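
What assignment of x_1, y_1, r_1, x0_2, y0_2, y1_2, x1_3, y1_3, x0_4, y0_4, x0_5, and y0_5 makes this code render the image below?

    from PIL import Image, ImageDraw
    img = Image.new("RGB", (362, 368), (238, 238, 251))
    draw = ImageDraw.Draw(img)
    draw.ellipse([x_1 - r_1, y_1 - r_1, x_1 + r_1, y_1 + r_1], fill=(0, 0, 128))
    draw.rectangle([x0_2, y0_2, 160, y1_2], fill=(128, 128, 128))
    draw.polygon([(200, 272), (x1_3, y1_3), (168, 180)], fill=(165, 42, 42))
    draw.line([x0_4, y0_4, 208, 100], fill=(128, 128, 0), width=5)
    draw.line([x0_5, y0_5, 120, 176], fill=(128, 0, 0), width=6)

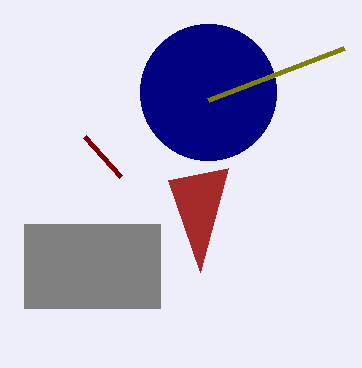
x_1 = 208
y_1 = 92
r_1 = 68
x0_2 = 24
y0_2 = 224
y1_2 = 308
x1_3 = 228
y1_3 = 168
x0_4 = 344
y0_4 = 48
x0_5 = 84
y0_5 = 136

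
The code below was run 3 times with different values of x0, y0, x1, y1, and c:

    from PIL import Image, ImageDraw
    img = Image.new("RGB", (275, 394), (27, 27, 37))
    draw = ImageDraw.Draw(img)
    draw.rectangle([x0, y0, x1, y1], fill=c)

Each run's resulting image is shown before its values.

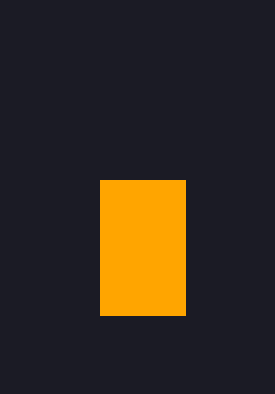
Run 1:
x0 = 100; y0 = 180; x1 = 185; y1 = 315; c = 'orange'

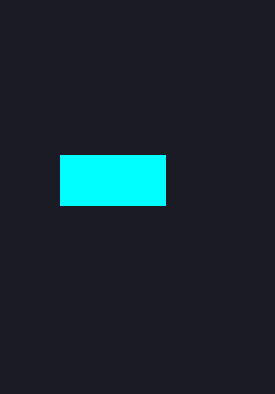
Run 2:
x0 = 60, y0 = 155, x1 = 165, y1 = 205, c = 'cyan'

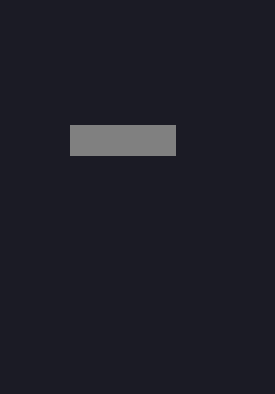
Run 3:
x0 = 70, y0 = 125, x1 = 175, y1 = 155, c = 'gray'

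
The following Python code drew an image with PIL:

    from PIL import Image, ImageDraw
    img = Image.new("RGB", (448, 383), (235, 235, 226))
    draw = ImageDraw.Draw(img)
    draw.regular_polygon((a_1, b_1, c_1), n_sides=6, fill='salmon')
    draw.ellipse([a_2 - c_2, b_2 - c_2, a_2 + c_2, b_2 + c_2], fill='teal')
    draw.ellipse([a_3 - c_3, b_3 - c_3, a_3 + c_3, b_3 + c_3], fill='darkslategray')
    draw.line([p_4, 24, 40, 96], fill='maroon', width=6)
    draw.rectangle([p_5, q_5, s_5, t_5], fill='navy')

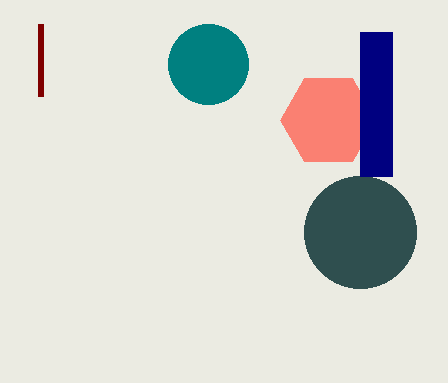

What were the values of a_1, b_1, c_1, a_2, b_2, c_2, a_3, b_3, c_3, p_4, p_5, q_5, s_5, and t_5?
a_1 = 328, b_1 = 120, c_1 = 48, a_2 = 208, b_2 = 64, c_2 = 40, a_3 = 360, b_3 = 232, c_3 = 56, p_4 = 40, p_5 = 360, q_5 = 32, s_5 = 392, t_5 = 176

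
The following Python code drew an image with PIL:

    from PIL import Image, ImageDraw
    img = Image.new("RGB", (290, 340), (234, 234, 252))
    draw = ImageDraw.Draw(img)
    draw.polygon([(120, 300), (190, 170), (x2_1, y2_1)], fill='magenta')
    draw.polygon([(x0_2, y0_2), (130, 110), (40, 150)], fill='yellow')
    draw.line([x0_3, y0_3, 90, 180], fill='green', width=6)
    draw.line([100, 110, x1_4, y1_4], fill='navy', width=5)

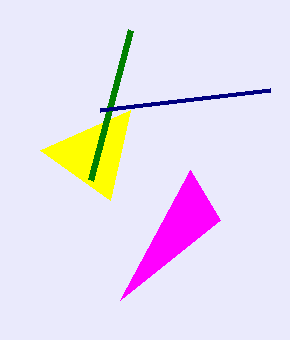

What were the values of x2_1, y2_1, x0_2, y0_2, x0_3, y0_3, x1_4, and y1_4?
x2_1 = 220; y2_1 = 220; x0_2 = 110; y0_2 = 200; x0_3 = 130; y0_3 = 30; x1_4 = 270; y1_4 = 90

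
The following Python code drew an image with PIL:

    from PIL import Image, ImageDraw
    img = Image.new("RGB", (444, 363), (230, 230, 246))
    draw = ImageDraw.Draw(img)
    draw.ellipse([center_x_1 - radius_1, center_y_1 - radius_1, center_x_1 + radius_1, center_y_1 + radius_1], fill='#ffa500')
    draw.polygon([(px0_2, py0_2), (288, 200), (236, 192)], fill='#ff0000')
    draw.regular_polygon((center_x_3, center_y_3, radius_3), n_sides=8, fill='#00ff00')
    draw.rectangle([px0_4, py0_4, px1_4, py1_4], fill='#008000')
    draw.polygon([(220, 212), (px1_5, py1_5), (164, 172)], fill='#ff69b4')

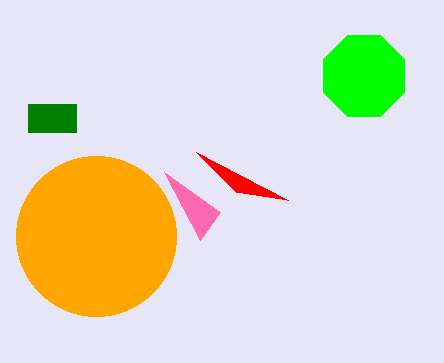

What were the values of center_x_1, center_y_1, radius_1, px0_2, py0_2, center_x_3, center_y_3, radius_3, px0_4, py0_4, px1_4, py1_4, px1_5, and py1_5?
center_x_1 = 96; center_y_1 = 236; radius_1 = 80; px0_2 = 196; py0_2 = 152; center_x_3 = 364; center_y_3 = 76; radius_3 = 44; px0_4 = 28; py0_4 = 104; px1_4 = 76; py1_4 = 132; px1_5 = 200; py1_5 = 240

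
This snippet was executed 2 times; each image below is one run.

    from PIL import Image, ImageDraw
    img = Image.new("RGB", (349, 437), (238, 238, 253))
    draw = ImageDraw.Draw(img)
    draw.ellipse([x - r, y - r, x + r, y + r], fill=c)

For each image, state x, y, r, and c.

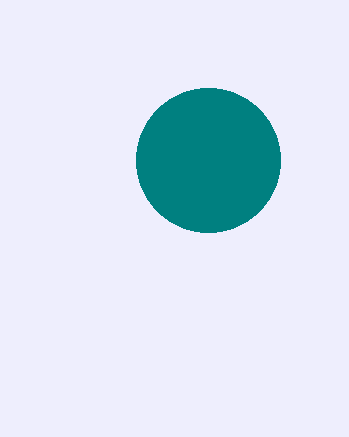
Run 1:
x = 208; y = 160; r = 72; c = 'teal'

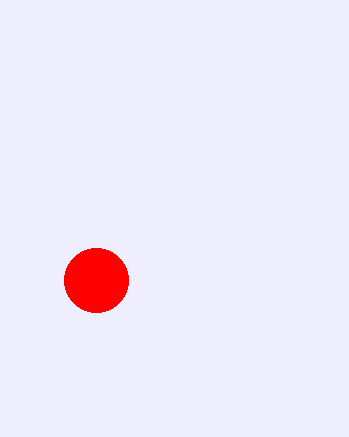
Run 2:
x = 96
y = 280
r = 32
c = 'red'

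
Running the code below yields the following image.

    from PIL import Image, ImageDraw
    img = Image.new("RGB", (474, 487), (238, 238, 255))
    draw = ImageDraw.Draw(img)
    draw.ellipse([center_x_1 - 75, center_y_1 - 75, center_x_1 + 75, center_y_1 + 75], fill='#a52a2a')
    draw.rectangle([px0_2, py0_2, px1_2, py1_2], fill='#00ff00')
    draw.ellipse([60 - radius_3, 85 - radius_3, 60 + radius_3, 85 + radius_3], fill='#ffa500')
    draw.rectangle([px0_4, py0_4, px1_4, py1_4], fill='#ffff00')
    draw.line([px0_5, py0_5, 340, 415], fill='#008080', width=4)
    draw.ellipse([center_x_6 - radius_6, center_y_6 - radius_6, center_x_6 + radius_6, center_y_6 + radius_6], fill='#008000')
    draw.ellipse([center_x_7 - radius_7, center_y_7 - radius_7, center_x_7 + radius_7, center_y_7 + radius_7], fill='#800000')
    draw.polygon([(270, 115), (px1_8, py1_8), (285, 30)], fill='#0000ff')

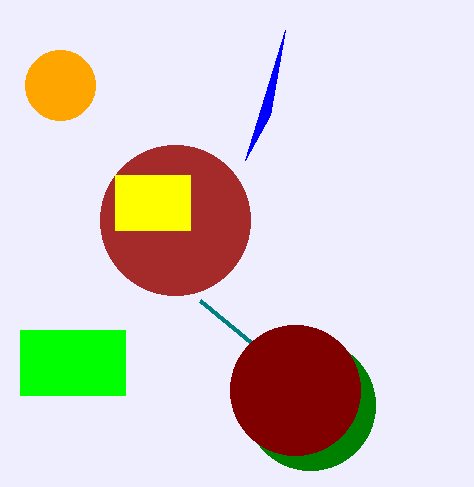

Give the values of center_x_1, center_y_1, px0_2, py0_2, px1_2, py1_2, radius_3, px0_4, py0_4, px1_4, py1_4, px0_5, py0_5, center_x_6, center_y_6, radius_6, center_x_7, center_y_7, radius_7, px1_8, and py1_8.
center_x_1 = 175, center_y_1 = 220, px0_2 = 20, py0_2 = 330, px1_2 = 125, py1_2 = 395, radius_3 = 35, px0_4 = 115, py0_4 = 175, px1_4 = 190, py1_4 = 230, px0_5 = 200, py0_5 = 300, center_x_6 = 310, center_y_6 = 405, radius_6 = 65, center_x_7 = 295, center_y_7 = 390, radius_7 = 65, px1_8 = 245, py1_8 = 160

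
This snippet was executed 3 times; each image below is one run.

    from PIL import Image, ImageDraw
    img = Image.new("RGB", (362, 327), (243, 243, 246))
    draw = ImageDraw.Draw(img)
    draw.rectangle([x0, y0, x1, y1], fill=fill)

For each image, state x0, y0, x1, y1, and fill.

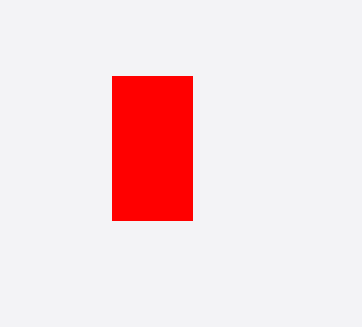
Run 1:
x0 = 112, y0 = 76, x1 = 192, y1 = 220, fill = 'red'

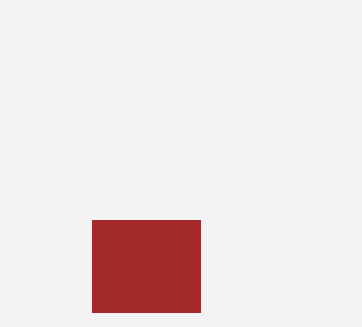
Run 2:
x0 = 92
y0 = 220
x1 = 200
y1 = 312
fill = 'brown'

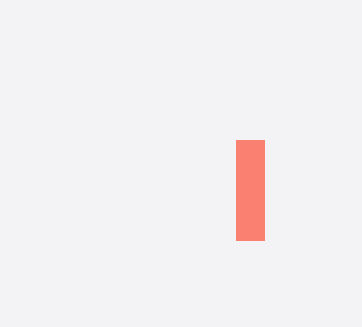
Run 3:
x0 = 236, y0 = 140, x1 = 264, y1 = 240, fill = 'salmon'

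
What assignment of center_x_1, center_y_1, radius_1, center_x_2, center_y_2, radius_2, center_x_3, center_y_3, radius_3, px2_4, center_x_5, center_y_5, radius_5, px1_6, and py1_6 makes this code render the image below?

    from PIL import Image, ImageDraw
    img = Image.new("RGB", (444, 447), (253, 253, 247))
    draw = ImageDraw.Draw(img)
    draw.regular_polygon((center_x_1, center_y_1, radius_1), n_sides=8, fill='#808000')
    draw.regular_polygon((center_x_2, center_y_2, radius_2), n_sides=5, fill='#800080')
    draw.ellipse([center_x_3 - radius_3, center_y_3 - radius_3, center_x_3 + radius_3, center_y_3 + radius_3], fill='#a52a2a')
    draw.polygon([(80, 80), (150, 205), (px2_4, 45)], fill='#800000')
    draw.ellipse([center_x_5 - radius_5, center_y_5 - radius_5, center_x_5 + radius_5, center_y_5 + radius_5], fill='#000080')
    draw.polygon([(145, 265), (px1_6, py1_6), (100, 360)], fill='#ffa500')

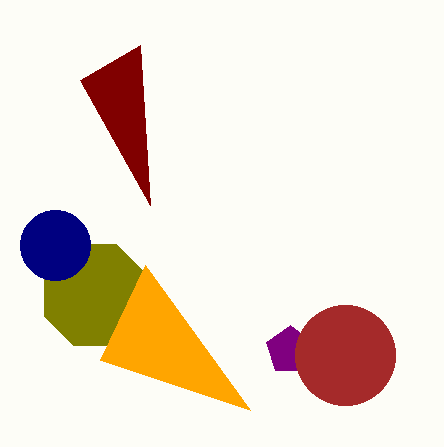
center_x_1 = 95
center_y_1 = 295
radius_1 = 55
center_x_2 = 290
center_y_2 = 350
radius_2 = 25
center_x_3 = 345
center_y_3 = 355
radius_3 = 50
px2_4 = 140
center_x_5 = 55
center_y_5 = 245
radius_5 = 35
px1_6 = 250
py1_6 = 410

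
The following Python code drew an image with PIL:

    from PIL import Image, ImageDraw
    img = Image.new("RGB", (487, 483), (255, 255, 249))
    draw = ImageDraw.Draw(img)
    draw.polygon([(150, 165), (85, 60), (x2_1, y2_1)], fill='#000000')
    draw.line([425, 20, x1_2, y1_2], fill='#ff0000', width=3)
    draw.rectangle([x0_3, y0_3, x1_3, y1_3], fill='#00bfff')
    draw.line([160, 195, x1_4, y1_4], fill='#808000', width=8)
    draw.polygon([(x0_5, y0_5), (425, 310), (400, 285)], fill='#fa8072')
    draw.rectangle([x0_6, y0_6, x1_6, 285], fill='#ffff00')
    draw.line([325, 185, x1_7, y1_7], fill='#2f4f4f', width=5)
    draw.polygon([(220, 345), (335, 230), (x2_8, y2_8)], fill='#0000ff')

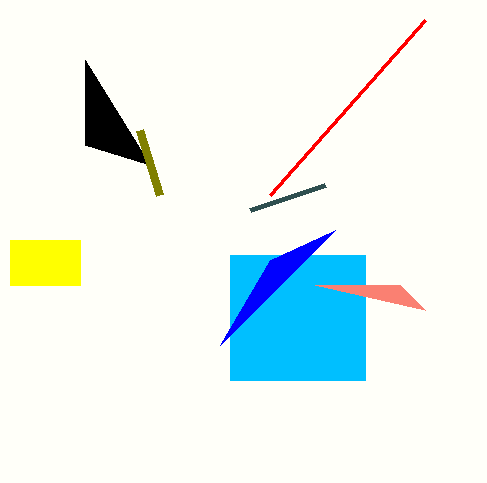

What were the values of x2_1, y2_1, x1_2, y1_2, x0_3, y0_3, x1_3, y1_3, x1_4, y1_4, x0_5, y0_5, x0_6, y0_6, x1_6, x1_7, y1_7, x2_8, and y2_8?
x2_1 = 85
y2_1 = 145
x1_2 = 270
y1_2 = 195
x0_3 = 230
y0_3 = 255
x1_3 = 365
y1_3 = 380
x1_4 = 140
y1_4 = 130
x0_5 = 315
y0_5 = 285
x0_6 = 10
y0_6 = 240
x1_6 = 80
x1_7 = 250
y1_7 = 210
x2_8 = 270
y2_8 = 260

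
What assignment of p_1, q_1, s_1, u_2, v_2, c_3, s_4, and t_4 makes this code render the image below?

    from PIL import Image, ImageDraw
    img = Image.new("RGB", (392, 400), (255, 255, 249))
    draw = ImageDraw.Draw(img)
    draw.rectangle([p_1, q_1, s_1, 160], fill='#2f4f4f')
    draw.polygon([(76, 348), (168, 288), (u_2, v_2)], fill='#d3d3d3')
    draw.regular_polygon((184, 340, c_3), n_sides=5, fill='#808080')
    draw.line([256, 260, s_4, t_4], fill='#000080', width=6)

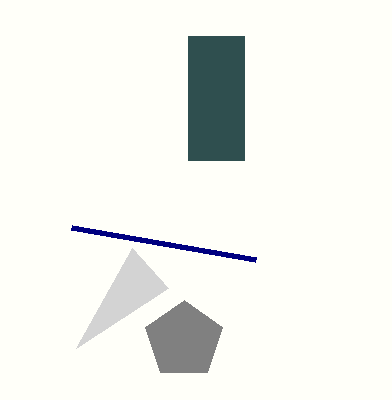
p_1 = 188
q_1 = 36
s_1 = 244
u_2 = 132
v_2 = 248
c_3 = 40
s_4 = 72
t_4 = 228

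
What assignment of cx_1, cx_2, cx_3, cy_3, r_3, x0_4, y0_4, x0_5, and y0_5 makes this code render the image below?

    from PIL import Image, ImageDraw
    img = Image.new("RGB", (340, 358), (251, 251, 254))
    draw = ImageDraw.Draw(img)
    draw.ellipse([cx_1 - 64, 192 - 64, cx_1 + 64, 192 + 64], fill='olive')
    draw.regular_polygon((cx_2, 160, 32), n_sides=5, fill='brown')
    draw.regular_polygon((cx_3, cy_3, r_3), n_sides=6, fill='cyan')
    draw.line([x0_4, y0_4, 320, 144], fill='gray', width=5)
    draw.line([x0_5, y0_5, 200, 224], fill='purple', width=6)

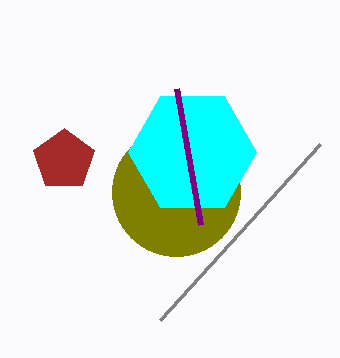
cx_1 = 176; cx_2 = 64; cx_3 = 192; cy_3 = 152; r_3 = 64; x0_4 = 160; y0_4 = 320; x0_5 = 176; y0_5 = 88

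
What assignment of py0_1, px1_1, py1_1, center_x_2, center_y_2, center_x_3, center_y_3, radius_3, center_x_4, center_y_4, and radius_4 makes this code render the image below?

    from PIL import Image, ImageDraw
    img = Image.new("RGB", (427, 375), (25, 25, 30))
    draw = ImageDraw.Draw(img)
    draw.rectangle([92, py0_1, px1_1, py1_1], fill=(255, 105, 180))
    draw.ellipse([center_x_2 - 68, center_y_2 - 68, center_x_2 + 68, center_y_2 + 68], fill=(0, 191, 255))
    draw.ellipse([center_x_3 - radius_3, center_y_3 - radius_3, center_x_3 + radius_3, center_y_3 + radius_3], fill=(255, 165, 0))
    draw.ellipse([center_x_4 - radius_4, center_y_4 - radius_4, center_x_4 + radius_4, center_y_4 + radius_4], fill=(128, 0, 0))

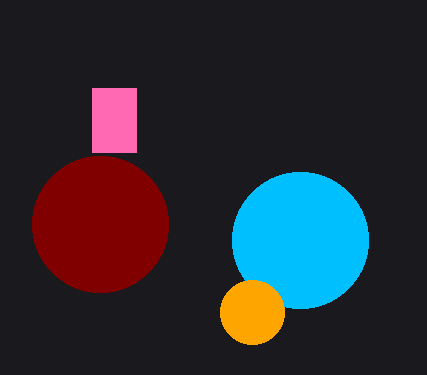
py0_1 = 88
px1_1 = 136
py1_1 = 152
center_x_2 = 300
center_y_2 = 240
center_x_3 = 252
center_y_3 = 312
radius_3 = 32
center_x_4 = 100
center_y_4 = 224
radius_4 = 68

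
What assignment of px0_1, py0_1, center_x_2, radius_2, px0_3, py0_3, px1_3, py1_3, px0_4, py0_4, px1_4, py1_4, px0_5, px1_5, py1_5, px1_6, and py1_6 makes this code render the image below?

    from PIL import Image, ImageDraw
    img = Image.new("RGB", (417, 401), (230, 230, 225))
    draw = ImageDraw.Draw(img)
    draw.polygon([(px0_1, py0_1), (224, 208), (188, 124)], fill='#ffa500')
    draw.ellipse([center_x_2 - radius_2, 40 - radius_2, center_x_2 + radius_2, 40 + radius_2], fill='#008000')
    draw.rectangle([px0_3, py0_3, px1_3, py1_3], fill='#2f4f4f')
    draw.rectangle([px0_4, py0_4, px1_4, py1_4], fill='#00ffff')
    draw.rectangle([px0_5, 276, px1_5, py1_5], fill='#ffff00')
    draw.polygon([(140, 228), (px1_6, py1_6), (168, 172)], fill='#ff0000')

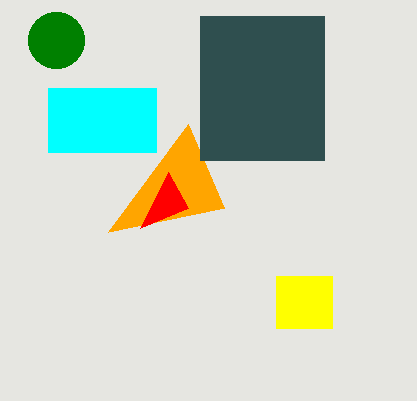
px0_1 = 108
py0_1 = 232
center_x_2 = 56
radius_2 = 28
px0_3 = 200
py0_3 = 16
px1_3 = 324
py1_3 = 160
px0_4 = 48
py0_4 = 88
px1_4 = 156
py1_4 = 152
px0_5 = 276
px1_5 = 332
py1_5 = 328
px1_6 = 188
py1_6 = 208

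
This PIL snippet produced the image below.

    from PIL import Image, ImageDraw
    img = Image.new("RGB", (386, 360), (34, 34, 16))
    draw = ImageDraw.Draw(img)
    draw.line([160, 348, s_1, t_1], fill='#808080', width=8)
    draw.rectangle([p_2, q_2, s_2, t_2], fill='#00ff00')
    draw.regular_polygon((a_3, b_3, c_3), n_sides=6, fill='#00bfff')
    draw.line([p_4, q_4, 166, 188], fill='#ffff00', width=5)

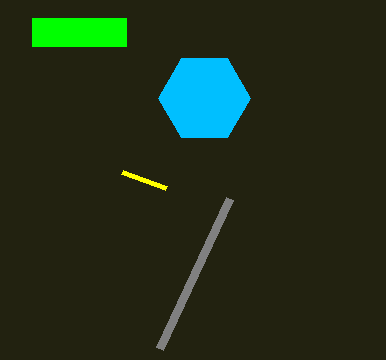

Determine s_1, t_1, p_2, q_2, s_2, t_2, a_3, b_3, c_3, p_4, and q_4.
s_1 = 230
t_1 = 198
p_2 = 32
q_2 = 18
s_2 = 126
t_2 = 46
a_3 = 204
b_3 = 98
c_3 = 46
p_4 = 122
q_4 = 172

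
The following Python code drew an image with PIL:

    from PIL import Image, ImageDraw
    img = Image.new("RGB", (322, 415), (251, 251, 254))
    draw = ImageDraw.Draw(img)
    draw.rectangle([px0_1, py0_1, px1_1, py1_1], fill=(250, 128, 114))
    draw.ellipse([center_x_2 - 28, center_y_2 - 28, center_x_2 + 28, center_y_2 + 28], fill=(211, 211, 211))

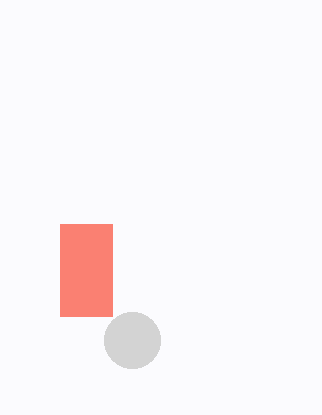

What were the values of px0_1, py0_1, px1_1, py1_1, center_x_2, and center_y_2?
px0_1 = 60; py0_1 = 224; px1_1 = 112; py1_1 = 316; center_x_2 = 132; center_y_2 = 340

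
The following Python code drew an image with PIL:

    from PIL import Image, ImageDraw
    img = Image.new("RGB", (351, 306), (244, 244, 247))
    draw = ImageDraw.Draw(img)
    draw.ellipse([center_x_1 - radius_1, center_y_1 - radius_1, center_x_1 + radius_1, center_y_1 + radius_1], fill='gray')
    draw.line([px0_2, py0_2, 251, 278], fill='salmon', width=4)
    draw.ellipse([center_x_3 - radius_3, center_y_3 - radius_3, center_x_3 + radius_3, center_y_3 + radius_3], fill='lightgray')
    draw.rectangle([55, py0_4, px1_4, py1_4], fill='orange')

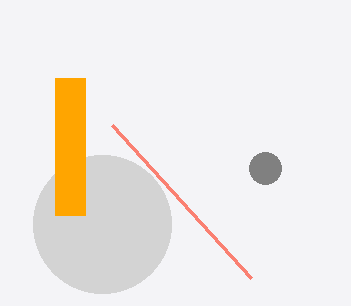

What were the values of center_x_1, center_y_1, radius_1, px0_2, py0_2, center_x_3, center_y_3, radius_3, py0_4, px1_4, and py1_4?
center_x_1 = 265; center_y_1 = 168; radius_1 = 16; px0_2 = 112; py0_2 = 125; center_x_3 = 102; center_y_3 = 224; radius_3 = 69; py0_4 = 78; px1_4 = 85; py1_4 = 215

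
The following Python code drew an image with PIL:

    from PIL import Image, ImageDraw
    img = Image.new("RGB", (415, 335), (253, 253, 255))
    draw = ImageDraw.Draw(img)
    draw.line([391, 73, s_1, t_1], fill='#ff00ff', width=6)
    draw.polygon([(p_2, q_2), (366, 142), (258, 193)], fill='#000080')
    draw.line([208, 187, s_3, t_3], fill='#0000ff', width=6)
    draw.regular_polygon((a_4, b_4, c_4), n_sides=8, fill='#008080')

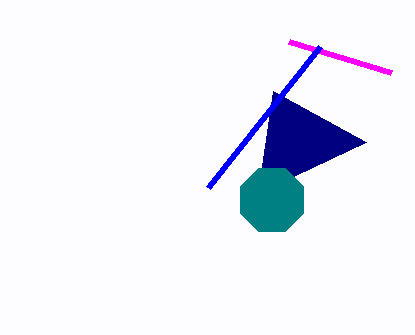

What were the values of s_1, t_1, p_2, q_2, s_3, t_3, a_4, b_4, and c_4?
s_1 = 289
t_1 = 42
p_2 = 273
q_2 = 91
s_3 = 320
t_3 = 46
a_4 = 272
b_4 = 200
c_4 = 34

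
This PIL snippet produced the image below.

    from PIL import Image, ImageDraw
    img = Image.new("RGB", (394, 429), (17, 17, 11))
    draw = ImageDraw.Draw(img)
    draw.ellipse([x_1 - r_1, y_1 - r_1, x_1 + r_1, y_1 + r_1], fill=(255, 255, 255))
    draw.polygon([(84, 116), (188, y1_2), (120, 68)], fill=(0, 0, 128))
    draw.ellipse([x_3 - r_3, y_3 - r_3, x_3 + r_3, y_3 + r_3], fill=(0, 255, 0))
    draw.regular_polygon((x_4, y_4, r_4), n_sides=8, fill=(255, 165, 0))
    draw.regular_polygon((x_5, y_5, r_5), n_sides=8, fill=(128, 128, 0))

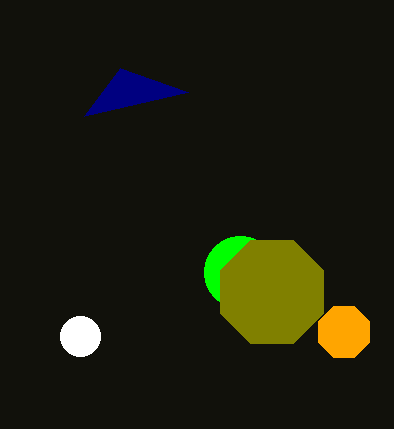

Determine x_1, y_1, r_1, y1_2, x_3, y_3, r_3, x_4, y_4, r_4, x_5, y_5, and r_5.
x_1 = 80
y_1 = 336
r_1 = 20
y1_2 = 92
x_3 = 240
y_3 = 272
r_3 = 36
x_4 = 344
y_4 = 332
r_4 = 28
x_5 = 272
y_5 = 292
r_5 = 56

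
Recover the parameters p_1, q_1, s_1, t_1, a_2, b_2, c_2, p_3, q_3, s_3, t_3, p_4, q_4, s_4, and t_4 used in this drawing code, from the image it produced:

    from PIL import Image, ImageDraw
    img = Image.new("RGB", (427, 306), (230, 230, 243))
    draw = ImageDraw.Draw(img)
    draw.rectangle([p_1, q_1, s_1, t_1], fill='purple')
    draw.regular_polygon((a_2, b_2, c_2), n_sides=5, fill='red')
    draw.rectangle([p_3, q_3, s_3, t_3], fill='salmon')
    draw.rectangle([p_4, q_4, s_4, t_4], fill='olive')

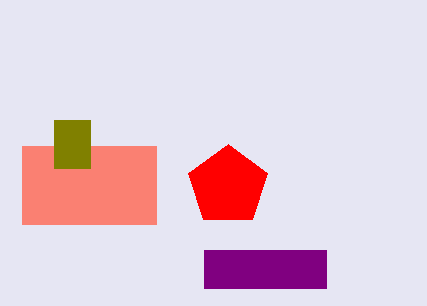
p_1 = 204
q_1 = 250
s_1 = 326
t_1 = 288
a_2 = 228
b_2 = 186
c_2 = 42
p_3 = 22
q_3 = 146
s_3 = 156
t_3 = 224
p_4 = 54
q_4 = 120
s_4 = 90
t_4 = 168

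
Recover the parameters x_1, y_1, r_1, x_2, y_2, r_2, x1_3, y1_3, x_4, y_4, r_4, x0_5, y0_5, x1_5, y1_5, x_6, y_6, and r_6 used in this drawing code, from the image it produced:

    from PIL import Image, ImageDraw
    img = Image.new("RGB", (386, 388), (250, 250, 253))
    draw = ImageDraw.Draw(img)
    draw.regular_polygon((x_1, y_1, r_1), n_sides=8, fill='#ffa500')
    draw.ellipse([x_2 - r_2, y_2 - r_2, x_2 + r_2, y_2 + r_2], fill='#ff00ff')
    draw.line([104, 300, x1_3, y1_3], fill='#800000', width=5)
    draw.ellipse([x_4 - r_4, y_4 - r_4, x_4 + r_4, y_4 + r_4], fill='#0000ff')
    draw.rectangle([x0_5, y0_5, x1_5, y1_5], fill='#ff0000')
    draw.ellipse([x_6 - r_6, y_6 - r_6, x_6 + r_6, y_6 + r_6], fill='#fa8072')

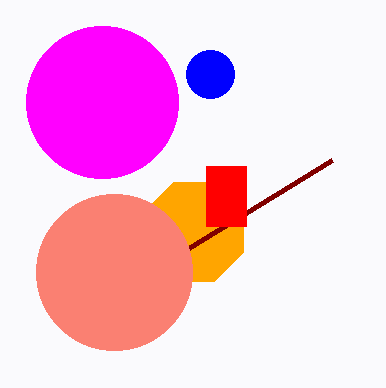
x_1 = 194; y_1 = 232; r_1 = 54; x_2 = 102; y_2 = 102; r_2 = 76; x1_3 = 332; y1_3 = 160; x_4 = 210; y_4 = 74; r_4 = 24; x0_5 = 206; y0_5 = 166; x1_5 = 246; y1_5 = 226; x_6 = 114; y_6 = 272; r_6 = 78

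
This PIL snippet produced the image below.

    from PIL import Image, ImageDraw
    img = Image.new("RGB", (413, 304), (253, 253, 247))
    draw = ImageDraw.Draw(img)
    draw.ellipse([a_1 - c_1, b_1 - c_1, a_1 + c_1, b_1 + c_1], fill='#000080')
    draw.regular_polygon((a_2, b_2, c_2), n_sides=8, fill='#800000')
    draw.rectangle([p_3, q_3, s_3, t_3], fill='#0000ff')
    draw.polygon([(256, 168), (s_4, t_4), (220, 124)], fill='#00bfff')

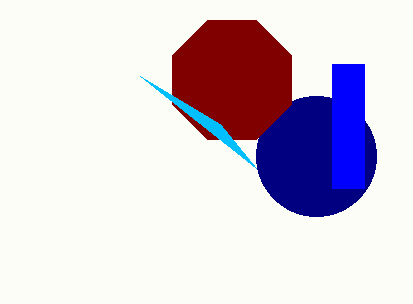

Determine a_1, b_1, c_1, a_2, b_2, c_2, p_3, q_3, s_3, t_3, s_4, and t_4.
a_1 = 316, b_1 = 156, c_1 = 60, a_2 = 232, b_2 = 80, c_2 = 64, p_3 = 332, q_3 = 64, s_3 = 364, t_3 = 188, s_4 = 140, t_4 = 76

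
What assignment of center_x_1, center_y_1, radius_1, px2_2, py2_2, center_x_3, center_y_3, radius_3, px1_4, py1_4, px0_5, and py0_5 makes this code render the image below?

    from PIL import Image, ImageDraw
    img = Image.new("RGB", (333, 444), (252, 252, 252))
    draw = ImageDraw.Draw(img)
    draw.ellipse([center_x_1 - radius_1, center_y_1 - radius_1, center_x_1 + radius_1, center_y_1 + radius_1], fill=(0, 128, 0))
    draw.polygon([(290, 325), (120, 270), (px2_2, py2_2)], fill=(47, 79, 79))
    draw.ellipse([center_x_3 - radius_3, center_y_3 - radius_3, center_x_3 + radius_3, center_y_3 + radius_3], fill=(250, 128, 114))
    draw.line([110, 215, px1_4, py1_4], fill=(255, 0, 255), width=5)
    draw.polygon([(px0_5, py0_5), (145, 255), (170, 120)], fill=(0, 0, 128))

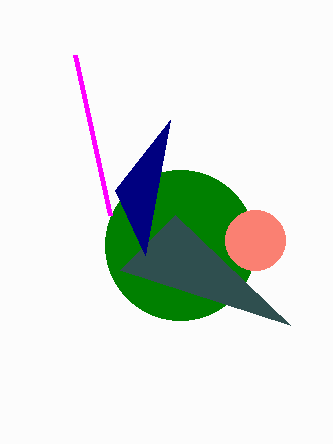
center_x_1 = 180; center_y_1 = 245; radius_1 = 75; px2_2 = 175; py2_2 = 215; center_x_3 = 255; center_y_3 = 240; radius_3 = 30; px1_4 = 75; py1_4 = 55; px0_5 = 115; py0_5 = 190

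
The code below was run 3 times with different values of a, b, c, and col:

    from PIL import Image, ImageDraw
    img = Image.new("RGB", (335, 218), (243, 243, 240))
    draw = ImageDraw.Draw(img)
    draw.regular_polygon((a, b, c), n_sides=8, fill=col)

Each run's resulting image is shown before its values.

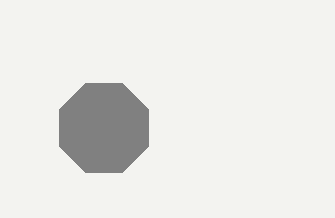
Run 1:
a = 104, b = 128, c = 48, col = 'gray'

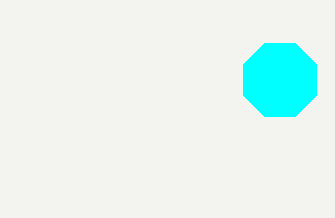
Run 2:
a = 280; b = 80; c = 40; col = 'cyan'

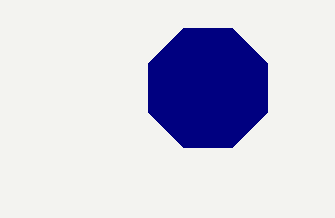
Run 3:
a = 208, b = 88, c = 64, col = 'navy'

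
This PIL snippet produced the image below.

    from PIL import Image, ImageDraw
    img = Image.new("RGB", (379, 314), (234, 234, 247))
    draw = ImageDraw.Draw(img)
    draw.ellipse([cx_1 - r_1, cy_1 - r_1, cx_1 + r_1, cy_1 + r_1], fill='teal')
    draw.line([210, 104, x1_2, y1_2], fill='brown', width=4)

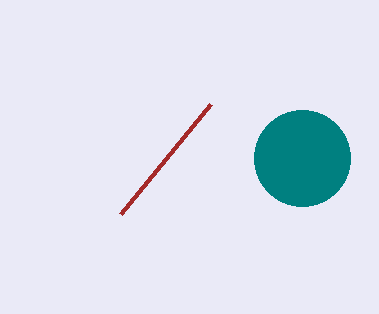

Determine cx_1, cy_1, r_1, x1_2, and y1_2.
cx_1 = 302, cy_1 = 158, r_1 = 48, x1_2 = 120, y1_2 = 214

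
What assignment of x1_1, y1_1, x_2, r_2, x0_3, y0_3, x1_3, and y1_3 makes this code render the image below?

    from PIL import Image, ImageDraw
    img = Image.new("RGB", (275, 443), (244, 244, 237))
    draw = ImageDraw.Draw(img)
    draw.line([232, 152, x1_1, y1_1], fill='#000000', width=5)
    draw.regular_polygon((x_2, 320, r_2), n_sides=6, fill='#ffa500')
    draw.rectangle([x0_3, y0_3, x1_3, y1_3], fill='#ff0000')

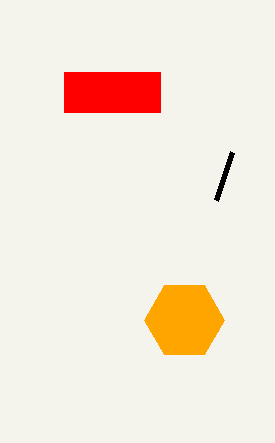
x1_1 = 216, y1_1 = 200, x_2 = 184, r_2 = 40, x0_3 = 64, y0_3 = 72, x1_3 = 160, y1_3 = 112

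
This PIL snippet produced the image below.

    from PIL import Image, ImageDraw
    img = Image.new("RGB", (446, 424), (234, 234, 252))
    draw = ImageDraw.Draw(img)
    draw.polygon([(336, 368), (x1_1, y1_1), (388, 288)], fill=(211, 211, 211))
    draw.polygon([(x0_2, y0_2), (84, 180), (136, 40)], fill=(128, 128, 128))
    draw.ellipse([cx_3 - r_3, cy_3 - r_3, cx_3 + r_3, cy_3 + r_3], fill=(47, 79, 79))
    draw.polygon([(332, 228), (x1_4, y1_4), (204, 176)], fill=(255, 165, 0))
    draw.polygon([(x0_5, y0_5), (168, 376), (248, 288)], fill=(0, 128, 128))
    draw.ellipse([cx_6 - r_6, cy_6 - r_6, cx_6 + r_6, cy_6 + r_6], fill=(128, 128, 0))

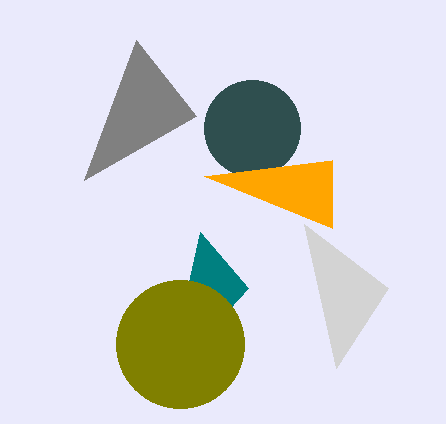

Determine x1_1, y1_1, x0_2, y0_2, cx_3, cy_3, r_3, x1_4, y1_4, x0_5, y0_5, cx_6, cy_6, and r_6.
x1_1 = 304, y1_1 = 224, x0_2 = 196, y0_2 = 116, cx_3 = 252, cy_3 = 128, r_3 = 48, x1_4 = 332, y1_4 = 160, x0_5 = 200, y0_5 = 232, cx_6 = 180, cy_6 = 344, r_6 = 64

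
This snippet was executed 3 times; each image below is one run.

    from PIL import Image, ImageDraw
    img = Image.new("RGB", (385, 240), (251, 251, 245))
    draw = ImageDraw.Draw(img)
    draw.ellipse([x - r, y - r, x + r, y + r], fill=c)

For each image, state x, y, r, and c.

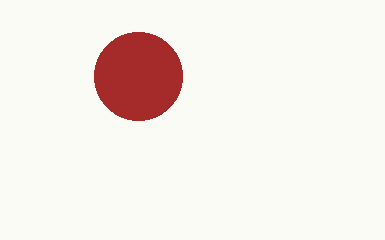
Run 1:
x = 138
y = 76
r = 44
c = 'brown'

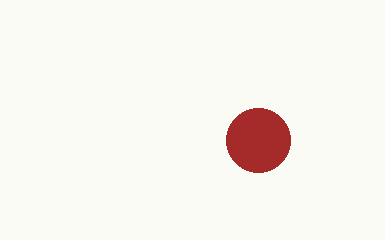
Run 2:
x = 258, y = 140, r = 32, c = 'brown'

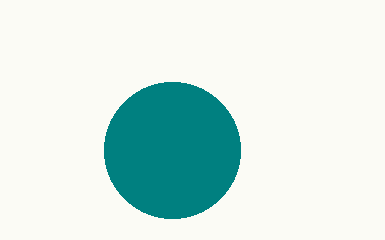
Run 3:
x = 172
y = 150
r = 68
c = 'teal'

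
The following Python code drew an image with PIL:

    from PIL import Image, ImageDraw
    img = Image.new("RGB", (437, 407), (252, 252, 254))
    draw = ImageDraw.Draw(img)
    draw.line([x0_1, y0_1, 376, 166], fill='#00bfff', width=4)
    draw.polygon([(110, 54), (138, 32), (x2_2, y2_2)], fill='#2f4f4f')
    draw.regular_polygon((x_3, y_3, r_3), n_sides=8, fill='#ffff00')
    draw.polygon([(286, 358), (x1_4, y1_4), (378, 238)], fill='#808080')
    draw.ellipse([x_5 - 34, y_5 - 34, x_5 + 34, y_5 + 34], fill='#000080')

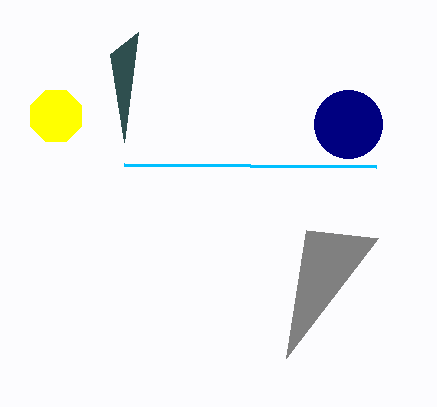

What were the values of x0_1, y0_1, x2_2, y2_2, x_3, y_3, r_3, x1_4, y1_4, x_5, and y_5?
x0_1 = 124; y0_1 = 164; x2_2 = 124; y2_2 = 142; x_3 = 56; y_3 = 116; r_3 = 28; x1_4 = 306; y1_4 = 230; x_5 = 348; y_5 = 124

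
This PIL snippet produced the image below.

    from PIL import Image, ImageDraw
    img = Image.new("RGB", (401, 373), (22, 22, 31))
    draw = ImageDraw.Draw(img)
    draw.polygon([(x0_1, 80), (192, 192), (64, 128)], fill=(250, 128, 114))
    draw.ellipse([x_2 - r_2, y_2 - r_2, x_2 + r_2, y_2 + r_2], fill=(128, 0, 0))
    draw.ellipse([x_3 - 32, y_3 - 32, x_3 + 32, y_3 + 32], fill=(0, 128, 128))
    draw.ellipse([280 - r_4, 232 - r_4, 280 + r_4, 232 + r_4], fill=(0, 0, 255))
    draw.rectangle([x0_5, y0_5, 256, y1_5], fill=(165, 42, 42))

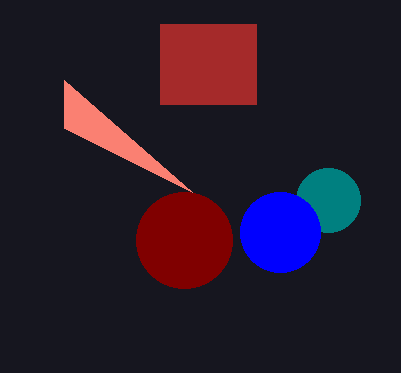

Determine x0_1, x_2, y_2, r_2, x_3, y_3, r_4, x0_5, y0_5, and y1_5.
x0_1 = 64, x_2 = 184, y_2 = 240, r_2 = 48, x_3 = 328, y_3 = 200, r_4 = 40, x0_5 = 160, y0_5 = 24, y1_5 = 104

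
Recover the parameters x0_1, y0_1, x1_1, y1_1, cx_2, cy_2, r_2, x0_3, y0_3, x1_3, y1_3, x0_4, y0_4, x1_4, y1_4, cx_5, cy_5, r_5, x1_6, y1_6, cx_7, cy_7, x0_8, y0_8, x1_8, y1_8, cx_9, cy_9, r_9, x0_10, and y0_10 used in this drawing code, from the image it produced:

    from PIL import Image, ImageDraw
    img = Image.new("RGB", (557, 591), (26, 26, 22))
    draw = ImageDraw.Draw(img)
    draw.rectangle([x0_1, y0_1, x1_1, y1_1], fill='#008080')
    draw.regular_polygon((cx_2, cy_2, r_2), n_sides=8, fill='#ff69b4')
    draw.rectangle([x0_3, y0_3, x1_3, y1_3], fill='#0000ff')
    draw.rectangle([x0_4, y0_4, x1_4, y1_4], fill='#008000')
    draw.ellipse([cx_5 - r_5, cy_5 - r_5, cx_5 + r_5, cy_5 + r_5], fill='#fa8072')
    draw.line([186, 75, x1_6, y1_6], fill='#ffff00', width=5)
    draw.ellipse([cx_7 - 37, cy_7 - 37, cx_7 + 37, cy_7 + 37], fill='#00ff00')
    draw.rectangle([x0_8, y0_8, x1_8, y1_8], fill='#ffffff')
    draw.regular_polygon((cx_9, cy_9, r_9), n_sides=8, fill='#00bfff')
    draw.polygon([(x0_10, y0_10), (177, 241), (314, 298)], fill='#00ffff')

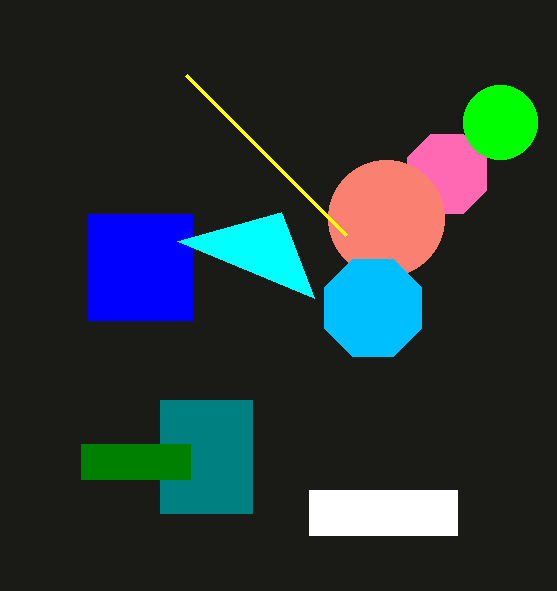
x0_1 = 160, y0_1 = 400, x1_1 = 252, y1_1 = 513, cx_2 = 447, cy_2 = 174, r_2 = 43, x0_3 = 88, y0_3 = 214, x1_3 = 192, y1_3 = 320, x0_4 = 81, y0_4 = 444, x1_4 = 190, y1_4 = 479, cx_5 = 386, cy_5 = 218, r_5 = 58, x1_6 = 346, y1_6 = 235, cx_7 = 500, cy_7 = 122, x0_8 = 309, y0_8 = 490, x1_8 = 457, y1_8 = 535, cx_9 = 373, cy_9 = 308, r_9 = 53, x0_10 = 281, y0_10 = 212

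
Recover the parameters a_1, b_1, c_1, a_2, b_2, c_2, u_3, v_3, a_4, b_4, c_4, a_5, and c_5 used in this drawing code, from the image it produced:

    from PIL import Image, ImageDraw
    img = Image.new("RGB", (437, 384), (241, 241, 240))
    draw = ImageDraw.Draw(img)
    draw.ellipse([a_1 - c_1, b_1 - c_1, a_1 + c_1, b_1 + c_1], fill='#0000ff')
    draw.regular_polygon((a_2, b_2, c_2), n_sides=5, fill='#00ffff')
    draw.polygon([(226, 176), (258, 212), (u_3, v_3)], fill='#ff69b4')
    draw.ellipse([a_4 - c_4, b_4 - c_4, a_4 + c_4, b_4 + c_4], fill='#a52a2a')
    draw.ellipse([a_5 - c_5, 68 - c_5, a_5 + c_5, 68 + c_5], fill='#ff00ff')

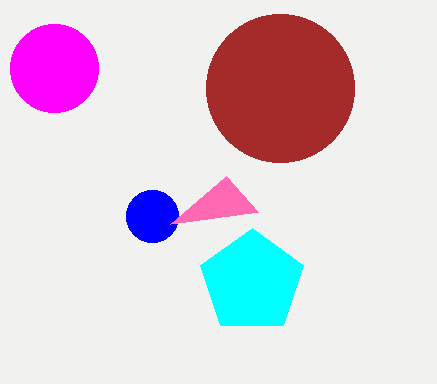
a_1 = 152, b_1 = 216, c_1 = 26, a_2 = 252, b_2 = 282, c_2 = 54, u_3 = 170, v_3 = 224, a_4 = 280, b_4 = 88, c_4 = 74, a_5 = 54, c_5 = 44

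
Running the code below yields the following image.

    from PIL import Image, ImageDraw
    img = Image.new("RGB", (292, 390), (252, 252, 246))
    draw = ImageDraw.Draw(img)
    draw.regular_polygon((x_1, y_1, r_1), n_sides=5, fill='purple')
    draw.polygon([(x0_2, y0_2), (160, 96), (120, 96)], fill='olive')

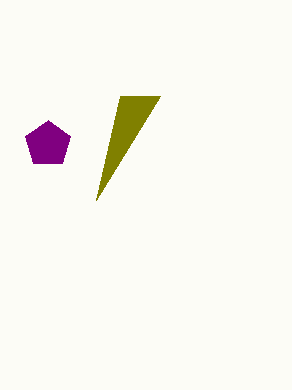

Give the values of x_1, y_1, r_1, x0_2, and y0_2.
x_1 = 48, y_1 = 144, r_1 = 24, x0_2 = 96, y0_2 = 200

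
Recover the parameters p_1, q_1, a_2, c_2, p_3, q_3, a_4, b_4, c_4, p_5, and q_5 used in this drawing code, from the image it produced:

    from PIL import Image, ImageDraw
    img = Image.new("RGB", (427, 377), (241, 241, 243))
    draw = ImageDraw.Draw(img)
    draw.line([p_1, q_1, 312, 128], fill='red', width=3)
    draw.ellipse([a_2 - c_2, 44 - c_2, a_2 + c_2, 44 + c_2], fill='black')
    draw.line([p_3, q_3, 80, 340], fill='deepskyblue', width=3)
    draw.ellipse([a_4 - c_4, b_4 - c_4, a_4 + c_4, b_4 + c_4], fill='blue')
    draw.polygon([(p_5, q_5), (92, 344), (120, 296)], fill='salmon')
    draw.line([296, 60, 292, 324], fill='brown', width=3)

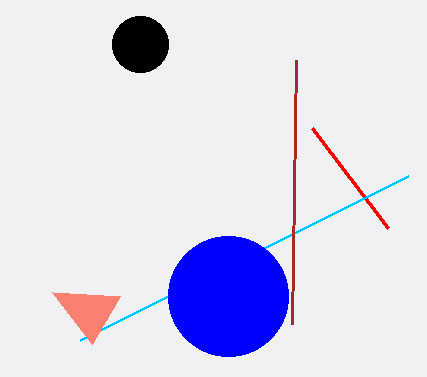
p_1 = 388
q_1 = 228
a_2 = 140
c_2 = 28
p_3 = 408
q_3 = 176
a_4 = 228
b_4 = 296
c_4 = 60
p_5 = 52
q_5 = 292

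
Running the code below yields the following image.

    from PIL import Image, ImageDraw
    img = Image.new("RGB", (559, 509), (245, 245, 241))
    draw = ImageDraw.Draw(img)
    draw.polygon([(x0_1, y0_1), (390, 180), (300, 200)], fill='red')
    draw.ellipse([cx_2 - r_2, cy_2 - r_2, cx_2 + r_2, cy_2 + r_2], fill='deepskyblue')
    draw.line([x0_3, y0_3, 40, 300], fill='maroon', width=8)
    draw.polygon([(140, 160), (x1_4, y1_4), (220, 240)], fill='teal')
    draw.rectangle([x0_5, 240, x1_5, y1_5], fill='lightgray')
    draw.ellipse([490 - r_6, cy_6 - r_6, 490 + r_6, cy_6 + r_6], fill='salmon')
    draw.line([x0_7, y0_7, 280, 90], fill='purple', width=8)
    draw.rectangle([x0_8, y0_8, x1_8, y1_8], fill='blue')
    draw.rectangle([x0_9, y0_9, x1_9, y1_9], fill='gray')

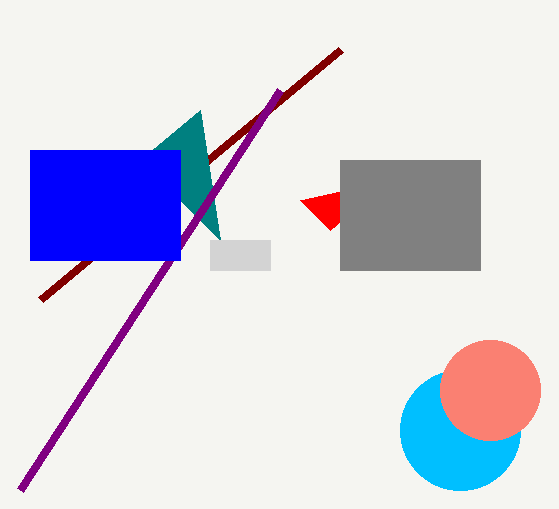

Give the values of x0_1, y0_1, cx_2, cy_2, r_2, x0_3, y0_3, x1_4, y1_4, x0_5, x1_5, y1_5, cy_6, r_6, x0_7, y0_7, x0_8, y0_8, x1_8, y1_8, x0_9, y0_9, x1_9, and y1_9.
x0_1 = 330
y0_1 = 230
cx_2 = 460
cy_2 = 430
r_2 = 60
x0_3 = 340
y0_3 = 50
x1_4 = 200
y1_4 = 110
x0_5 = 210
x1_5 = 270
y1_5 = 270
cy_6 = 390
r_6 = 50
x0_7 = 20
y0_7 = 490
x0_8 = 30
y0_8 = 150
x1_8 = 180
y1_8 = 260
x0_9 = 340
y0_9 = 160
x1_9 = 480
y1_9 = 270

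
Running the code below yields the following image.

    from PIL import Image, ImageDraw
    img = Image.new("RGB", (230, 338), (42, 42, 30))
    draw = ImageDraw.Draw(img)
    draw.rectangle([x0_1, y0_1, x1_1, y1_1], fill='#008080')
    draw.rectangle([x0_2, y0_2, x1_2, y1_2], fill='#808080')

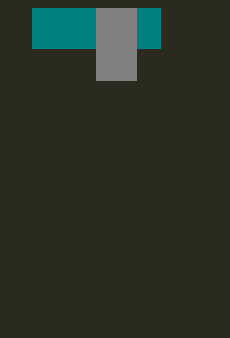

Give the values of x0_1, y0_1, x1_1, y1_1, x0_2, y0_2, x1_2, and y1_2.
x0_1 = 32; y0_1 = 8; x1_1 = 160; y1_1 = 48; x0_2 = 96; y0_2 = 8; x1_2 = 136; y1_2 = 80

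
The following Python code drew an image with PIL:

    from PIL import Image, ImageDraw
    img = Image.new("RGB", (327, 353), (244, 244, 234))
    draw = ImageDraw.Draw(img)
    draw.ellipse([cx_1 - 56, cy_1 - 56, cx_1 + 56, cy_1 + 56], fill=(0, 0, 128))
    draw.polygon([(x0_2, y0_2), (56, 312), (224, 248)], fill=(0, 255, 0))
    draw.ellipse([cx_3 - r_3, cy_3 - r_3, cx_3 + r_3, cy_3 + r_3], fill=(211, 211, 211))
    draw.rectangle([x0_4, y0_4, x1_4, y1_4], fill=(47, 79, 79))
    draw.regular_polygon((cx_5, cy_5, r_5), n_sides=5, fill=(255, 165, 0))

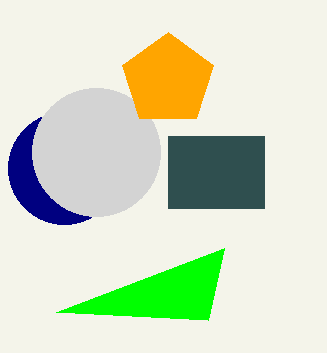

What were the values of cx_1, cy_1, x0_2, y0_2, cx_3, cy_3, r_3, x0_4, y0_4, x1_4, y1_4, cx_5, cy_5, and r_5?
cx_1 = 64; cy_1 = 168; x0_2 = 208; y0_2 = 320; cx_3 = 96; cy_3 = 152; r_3 = 64; x0_4 = 168; y0_4 = 136; x1_4 = 264; y1_4 = 208; cx_5 = 168; cy_5 = 80; r_5 = 48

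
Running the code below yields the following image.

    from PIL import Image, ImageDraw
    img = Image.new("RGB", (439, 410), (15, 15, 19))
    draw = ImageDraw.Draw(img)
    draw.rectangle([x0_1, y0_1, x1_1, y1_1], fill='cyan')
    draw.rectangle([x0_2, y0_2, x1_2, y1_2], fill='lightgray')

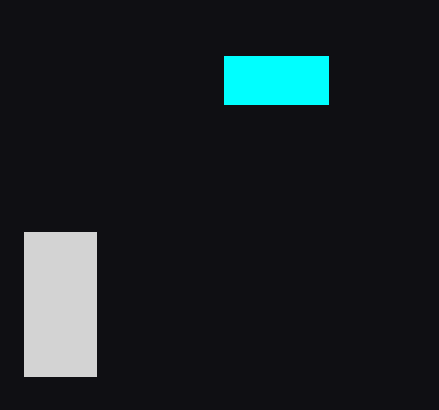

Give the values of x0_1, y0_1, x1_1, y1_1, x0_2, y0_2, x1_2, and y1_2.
x0_1 = 224; y0_1 = 56; x1_1 = 328; y1_1 = 104; x0_2 = 24; y0_2 = 232; x1_2 = 96; y1_2 = 376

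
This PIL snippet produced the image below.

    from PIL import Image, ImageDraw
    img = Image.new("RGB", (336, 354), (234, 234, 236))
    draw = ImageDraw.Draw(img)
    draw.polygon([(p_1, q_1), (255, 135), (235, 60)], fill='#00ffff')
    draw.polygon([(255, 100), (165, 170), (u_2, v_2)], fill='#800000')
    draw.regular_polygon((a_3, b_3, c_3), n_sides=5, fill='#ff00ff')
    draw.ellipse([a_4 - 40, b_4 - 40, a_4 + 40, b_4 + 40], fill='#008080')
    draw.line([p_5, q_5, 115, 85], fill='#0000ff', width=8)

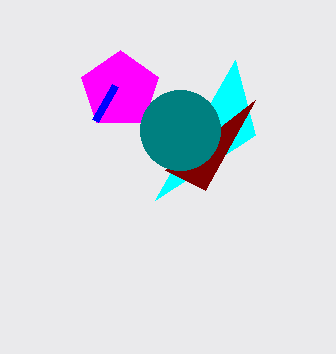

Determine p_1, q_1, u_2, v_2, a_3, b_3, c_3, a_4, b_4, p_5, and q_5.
p_1 = 155, q_1 = 200, u_2 = 205, v_2 = 190, a_3 = 120, b_3 = 90, c_3 = 40, a_4 = 180, b_4 = 130, p_5 = 95, q_5 = 120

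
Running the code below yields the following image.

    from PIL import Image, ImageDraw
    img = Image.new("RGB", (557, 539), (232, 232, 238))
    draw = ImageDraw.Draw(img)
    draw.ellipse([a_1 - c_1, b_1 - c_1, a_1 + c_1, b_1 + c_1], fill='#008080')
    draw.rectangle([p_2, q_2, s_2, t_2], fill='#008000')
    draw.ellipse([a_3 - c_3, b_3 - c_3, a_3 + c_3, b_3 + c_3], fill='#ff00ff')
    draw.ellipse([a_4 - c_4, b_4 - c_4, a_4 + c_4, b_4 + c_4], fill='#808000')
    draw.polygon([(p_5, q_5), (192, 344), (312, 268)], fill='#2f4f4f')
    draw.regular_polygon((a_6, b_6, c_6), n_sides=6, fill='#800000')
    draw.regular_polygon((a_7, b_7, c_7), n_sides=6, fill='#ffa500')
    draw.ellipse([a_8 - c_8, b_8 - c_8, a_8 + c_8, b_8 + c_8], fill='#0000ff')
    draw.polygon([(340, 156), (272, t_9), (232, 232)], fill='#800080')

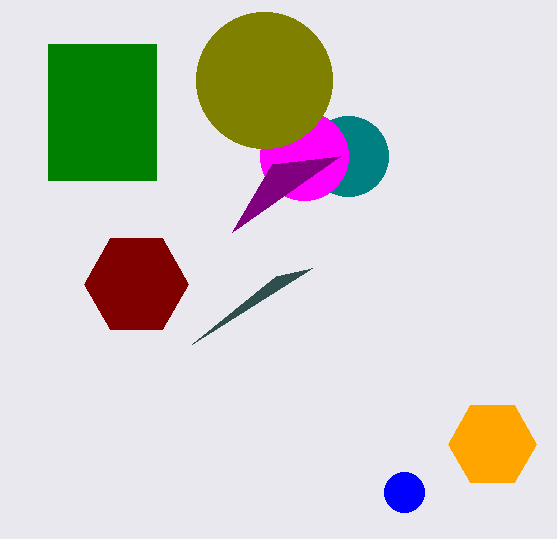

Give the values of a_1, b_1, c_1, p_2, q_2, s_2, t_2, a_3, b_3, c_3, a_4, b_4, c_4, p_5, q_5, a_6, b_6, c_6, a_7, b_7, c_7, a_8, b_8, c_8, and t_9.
a_1 = 348, b_1 = 156, c_1 = 40, p_2 = 48, q_2 = 44, s_2 = 156, t_2 = 180, a_3 = 304, b_3 = 156, c_3 = 44, a_4 = 264, b_4 = 80, c_4 = 68, p_5 = 276, q_5 = 276, a_6 = 136, b_6 = 284, c_6 = 52, a_7 = 492, b_7 = 444, c_7 = 44, a_8 = 404, b_8 = 492, c_8 = 20, t_9 = 164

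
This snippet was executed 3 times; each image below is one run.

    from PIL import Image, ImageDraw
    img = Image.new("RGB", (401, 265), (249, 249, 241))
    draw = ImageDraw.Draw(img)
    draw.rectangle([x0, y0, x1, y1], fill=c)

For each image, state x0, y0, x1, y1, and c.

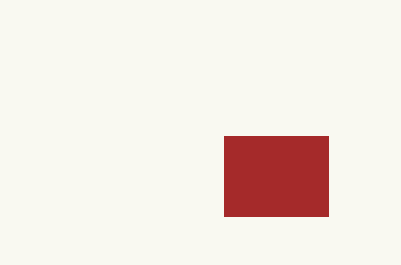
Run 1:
x0 = 224, y0 = 136, x1 = 328, y1 = 216, c = 'brown'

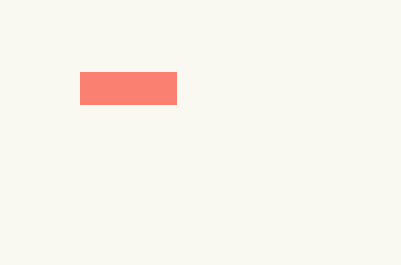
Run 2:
x0 = 80
y0 = 72
x1 = 176
y1 = 104
c = 'salmon'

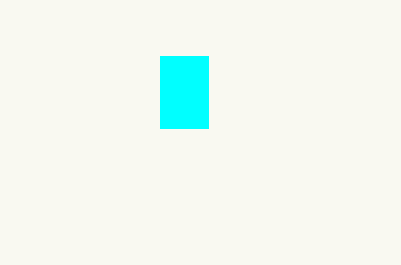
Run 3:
x0 = 160
y0 = 56
x1 = 208
y1 = 128
c = 'cyan'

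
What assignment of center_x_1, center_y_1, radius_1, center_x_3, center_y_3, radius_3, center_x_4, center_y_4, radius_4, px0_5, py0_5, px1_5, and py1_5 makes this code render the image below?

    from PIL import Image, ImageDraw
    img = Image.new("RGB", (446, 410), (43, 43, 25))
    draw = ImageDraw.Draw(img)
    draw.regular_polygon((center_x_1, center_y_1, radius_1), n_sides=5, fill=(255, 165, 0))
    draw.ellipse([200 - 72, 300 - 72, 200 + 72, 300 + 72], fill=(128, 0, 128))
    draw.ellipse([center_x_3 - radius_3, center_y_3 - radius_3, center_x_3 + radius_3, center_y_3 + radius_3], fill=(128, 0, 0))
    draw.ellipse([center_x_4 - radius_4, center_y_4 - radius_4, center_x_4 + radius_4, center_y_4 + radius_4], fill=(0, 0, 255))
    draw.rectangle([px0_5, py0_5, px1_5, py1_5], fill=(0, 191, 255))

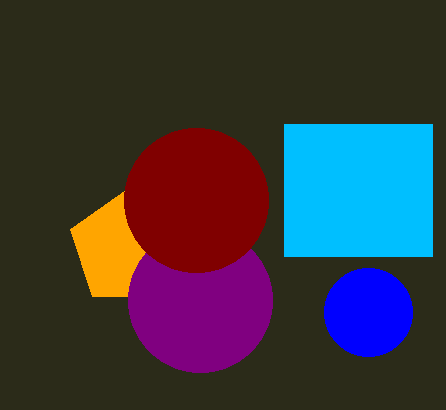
center_x_1 = 128
center_y_1 = 248
radius_1 = 60
center_x_3 = 196
center_y_3 = 200
radius_3 = 72
center_x_4 = 368
center_y_4 = 312
radius_4 = 44
px0_5 = 284
py0_5 = 124
px1_5 = 432
py1_5 = 256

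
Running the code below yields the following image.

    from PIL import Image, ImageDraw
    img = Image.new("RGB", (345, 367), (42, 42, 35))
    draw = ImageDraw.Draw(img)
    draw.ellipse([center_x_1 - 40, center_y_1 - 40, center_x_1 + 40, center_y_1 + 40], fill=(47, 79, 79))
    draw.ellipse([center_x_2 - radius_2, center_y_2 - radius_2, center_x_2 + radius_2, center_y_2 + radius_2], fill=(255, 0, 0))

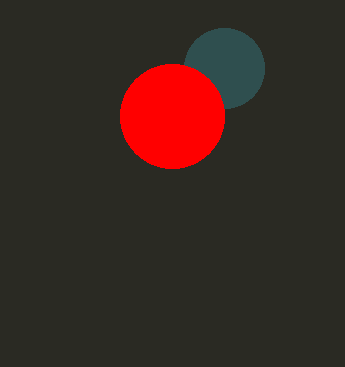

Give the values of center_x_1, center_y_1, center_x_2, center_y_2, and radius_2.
center_x_1 = 224, center_y_1 = 68, center_x_2 = 172, center_y_2 = 116, radius_2 = 52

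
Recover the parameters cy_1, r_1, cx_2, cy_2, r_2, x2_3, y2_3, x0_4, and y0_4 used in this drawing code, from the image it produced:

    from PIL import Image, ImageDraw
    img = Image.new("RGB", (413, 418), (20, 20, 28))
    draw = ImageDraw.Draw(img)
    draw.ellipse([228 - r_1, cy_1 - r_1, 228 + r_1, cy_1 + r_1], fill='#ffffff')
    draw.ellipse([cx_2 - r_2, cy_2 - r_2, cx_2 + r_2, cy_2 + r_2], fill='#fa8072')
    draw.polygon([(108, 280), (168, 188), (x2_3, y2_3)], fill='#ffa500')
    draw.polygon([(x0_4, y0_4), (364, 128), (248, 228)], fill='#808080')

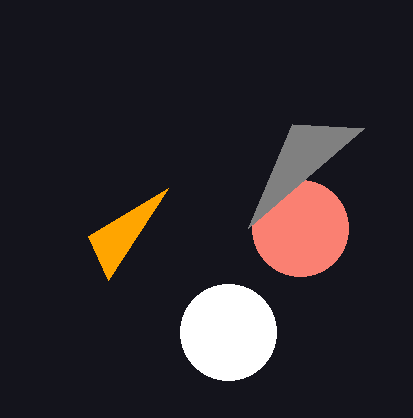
cy_1 = 332
r_1 = 48
cx_2 = 300
cy_2 = 228
r_2 = 48
x2_3 = 88
y2_3 = 236
x0_4 = 292
y0_4 = 124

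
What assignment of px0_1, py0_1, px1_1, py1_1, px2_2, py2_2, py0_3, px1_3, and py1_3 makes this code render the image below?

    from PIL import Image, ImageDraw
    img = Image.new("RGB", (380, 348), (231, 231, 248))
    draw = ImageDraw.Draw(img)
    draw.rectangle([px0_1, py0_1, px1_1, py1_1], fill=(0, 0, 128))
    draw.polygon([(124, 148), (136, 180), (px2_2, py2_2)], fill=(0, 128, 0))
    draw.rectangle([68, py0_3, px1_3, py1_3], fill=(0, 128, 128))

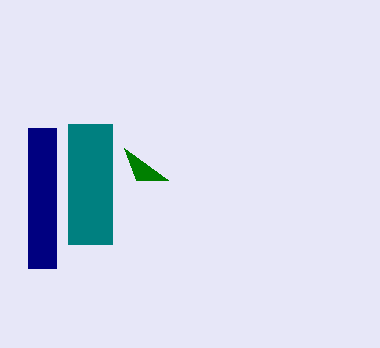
px0_1 = 28, py0_1 = 128, px1_1 = 56, py1_1 = 268, px2_2 = 168, py2_2 = 180, py0_3 = 124, px1_3 = 112, py1_3 = 244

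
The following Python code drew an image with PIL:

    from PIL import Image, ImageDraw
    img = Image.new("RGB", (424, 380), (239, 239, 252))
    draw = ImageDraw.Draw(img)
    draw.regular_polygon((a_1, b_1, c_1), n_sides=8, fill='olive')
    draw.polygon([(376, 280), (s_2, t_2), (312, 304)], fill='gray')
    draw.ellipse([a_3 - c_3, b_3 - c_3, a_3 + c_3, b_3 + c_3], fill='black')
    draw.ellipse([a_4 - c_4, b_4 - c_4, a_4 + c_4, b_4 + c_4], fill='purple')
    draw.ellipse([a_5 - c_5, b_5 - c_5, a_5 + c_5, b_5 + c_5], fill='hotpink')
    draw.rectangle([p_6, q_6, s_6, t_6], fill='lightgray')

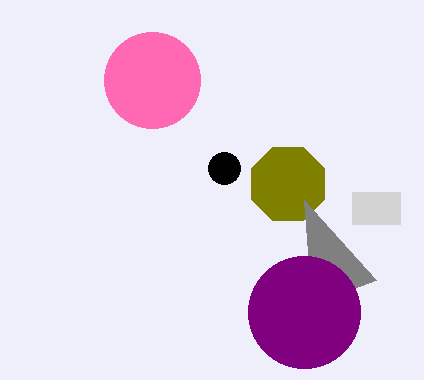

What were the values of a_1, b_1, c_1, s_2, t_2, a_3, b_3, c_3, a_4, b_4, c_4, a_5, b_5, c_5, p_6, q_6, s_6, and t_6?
a_1 = 288, b_1 = 184, c_1 = 40, s_2 = 304, t_2 = 200, a_3 = 224, b_3 = 168, c_3 = 16, a_4 = 304, b_4 = 312, c_4 = 56, a_5 = 152, b_5 = 80, c_5 = 48, p_6 = 352, q_6 = 192, s_6 = 400, t_6 = 224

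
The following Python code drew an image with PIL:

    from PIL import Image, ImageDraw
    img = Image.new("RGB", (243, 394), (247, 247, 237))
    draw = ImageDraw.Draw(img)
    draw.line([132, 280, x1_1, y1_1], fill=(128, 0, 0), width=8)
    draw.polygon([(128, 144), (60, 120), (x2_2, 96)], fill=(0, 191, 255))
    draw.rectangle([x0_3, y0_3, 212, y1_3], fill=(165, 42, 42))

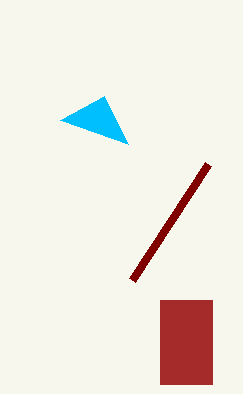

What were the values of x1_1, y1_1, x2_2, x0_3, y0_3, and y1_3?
x1_1 = 208
y1_1 = 164
x2_2 = 104
x0_3 = 160
y0_3 = 300
y1_3 = 384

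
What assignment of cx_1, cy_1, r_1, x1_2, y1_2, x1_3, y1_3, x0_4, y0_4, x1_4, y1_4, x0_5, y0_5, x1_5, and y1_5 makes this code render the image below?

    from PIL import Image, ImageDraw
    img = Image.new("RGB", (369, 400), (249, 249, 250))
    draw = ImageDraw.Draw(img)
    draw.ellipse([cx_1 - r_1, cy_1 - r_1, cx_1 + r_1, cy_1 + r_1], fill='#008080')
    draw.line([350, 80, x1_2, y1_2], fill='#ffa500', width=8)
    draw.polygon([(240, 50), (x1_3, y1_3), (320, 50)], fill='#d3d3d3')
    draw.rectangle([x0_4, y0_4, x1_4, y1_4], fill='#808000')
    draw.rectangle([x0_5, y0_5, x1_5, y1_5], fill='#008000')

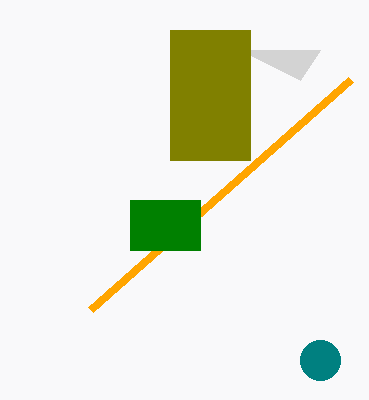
cx_1 = 320
cy_1 = 360
r_1 = 20
x1_2 = 90
y1_2 = 310
x1_3 = 300
y1_3 = 80
x0_4 = 170
y0_4 = 30
x1_4 = 250
y1_4 = 160
x0_5 = 130
y0_5 = 200
x1_5 = 200
y1_5 = 250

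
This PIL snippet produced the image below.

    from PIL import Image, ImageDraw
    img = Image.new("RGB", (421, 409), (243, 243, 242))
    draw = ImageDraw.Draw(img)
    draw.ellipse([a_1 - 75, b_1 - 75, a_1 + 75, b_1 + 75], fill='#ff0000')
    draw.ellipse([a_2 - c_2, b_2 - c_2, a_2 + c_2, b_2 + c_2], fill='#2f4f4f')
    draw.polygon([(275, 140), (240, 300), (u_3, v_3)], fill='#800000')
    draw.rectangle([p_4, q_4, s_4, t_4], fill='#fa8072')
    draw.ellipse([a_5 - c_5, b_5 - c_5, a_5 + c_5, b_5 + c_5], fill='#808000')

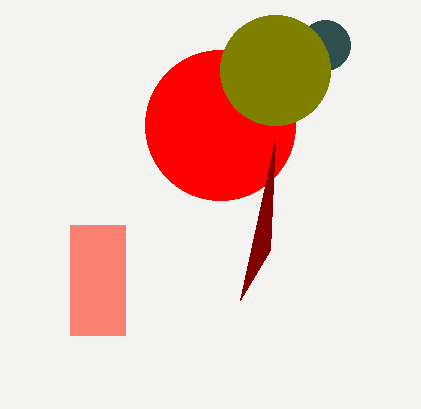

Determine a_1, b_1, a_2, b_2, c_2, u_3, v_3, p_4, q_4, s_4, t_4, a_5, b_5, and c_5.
a_1 = 220
b_1 = 125
a_2 = 325
b_2 = 45
c_2 = 25
u_3 = 270
v_3 = 250
p_4 = 70
q_4 = 225
s_4 = 125
t_4 = 335
a_5 = 275
b_5 = 70
c_5 = 55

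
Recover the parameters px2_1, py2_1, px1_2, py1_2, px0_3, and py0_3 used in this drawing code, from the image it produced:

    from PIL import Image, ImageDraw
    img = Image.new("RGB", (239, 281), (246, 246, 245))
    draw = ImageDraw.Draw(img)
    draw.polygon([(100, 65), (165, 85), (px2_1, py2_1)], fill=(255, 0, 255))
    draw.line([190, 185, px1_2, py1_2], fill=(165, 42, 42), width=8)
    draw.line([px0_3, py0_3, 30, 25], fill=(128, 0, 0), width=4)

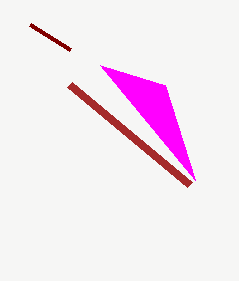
px2_1 = 195
py2_1 = 180
px1_2 = 70
py1_2 = 85
px0_3 = 70
py0_3 = 50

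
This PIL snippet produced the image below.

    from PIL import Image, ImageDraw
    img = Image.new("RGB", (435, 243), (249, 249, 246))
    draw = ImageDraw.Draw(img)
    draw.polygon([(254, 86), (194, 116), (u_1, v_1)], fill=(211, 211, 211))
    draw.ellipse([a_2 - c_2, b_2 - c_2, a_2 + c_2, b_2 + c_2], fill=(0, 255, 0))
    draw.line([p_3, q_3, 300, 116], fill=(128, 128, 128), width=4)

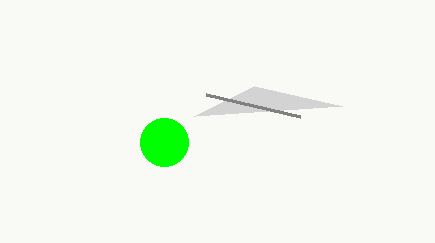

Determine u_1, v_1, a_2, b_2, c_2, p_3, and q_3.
u_1 = 342, v_1 = 106, a_2 = 164, b_2 = 142, c_2 = 24, p_3 = 206, q_3 = 94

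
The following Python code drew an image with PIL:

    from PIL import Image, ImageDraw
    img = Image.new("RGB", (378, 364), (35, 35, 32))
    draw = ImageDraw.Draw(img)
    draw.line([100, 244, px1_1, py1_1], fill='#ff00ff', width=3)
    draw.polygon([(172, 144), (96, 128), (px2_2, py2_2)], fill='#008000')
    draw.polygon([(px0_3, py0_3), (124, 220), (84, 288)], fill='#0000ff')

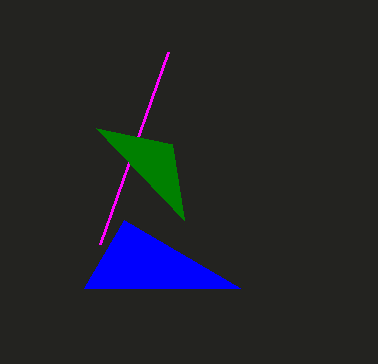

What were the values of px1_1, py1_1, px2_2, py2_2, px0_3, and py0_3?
px1_1 = 168
py1_1 = 52
px2_2 = 184
py2_2 = 220
px0_3 = 240
py0_3 = 288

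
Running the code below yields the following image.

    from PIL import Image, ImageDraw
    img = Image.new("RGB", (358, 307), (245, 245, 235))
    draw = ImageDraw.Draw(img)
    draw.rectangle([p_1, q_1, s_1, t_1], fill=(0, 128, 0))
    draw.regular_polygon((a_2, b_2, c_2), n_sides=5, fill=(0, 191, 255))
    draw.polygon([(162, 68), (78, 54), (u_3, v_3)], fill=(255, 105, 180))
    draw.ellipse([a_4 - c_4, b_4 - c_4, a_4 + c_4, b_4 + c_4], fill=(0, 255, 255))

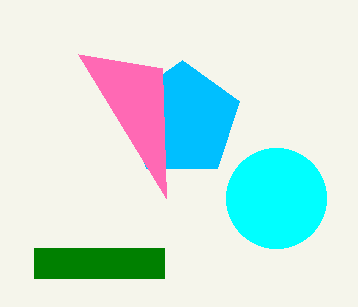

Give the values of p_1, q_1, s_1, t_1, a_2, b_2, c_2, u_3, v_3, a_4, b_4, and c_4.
p_1 = 34; q_1 = 248; s_1 = 164; t_1 = 278; a_2 = 182; b_2 = 120; c_2 = 60; u_3 = 166; v_3 = 198; a_4 = 276; b_4 = 198; c_4 = 50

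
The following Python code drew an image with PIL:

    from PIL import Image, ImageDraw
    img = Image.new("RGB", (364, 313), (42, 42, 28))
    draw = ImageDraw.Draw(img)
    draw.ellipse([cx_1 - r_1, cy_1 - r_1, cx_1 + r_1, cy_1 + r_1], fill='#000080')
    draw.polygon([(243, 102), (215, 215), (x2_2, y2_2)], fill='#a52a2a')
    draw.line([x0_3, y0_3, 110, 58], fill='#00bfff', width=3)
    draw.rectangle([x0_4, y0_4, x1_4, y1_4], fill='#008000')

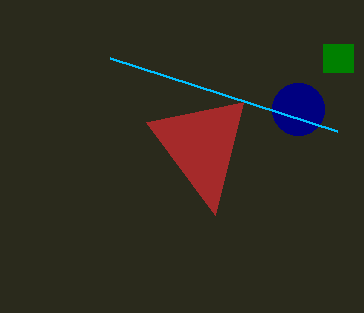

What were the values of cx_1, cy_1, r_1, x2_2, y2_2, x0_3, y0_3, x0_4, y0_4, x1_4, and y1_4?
cx_1 = 298
cy_1 = 109
r_1 = 26
x2_2 = 146
y2_2 = 122
x0_3 = 337
y0_3 = 131
x0_4 = 323
y0_4 = 44
x1_4 = 353
y1_4 = 72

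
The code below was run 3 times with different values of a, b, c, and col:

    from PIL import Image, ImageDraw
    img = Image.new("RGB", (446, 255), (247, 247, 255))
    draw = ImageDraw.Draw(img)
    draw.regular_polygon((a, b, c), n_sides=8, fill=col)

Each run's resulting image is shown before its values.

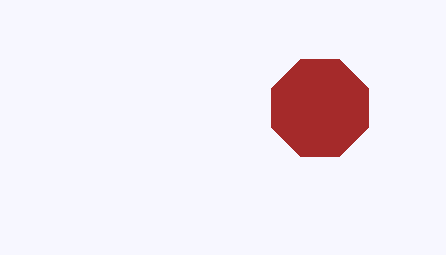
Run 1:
a = 320
b = 108
c = 52
col = 'brown'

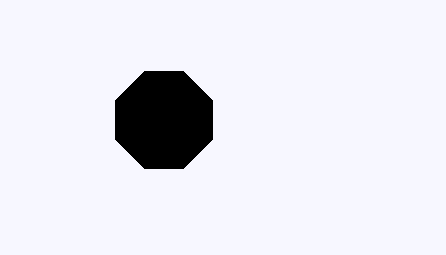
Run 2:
a = 164
b = 120
c = 52
col = 'black'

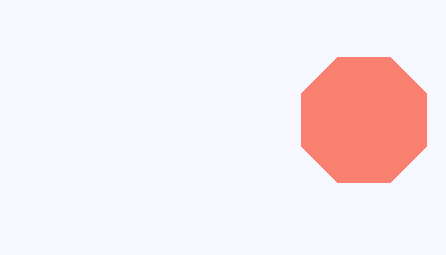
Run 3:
a = 364, b = 120, c = 68, col = 'salmon'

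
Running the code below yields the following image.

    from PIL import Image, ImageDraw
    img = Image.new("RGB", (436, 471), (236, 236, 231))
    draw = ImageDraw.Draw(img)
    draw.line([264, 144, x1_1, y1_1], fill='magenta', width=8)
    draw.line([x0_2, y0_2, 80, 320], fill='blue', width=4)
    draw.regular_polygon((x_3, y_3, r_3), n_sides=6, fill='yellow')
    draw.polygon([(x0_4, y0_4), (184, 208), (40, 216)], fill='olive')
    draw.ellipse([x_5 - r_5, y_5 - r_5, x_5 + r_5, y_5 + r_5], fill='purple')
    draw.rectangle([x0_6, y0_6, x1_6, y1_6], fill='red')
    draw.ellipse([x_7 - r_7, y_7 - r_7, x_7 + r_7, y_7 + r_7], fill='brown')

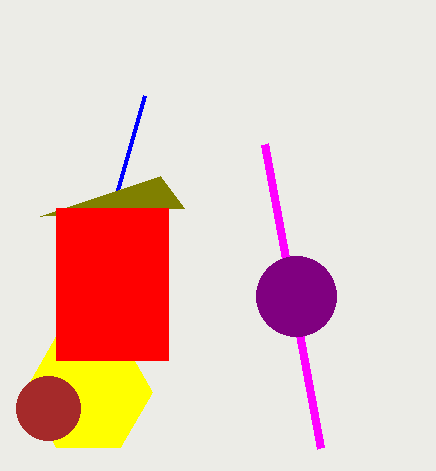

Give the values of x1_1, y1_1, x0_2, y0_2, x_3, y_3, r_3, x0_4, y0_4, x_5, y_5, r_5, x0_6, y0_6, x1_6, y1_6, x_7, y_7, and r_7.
x1_1 = 320, y1_1 = 448, x0_2 = 144, y0_2 = 96, x_3 = 88, y_3 = 392, r_3 = 64, x0_4 = 160, y0_4 = 176, x_5 = 296, y_5 = 296, r_5 = 40, x0_6 = 56, y0_6 = 208, x1_6 = 168, y1_6 = 360, x_7 = 48, y_7 = 408, r_7 = 32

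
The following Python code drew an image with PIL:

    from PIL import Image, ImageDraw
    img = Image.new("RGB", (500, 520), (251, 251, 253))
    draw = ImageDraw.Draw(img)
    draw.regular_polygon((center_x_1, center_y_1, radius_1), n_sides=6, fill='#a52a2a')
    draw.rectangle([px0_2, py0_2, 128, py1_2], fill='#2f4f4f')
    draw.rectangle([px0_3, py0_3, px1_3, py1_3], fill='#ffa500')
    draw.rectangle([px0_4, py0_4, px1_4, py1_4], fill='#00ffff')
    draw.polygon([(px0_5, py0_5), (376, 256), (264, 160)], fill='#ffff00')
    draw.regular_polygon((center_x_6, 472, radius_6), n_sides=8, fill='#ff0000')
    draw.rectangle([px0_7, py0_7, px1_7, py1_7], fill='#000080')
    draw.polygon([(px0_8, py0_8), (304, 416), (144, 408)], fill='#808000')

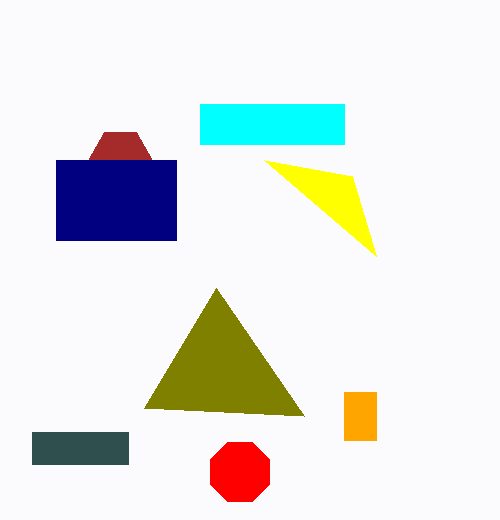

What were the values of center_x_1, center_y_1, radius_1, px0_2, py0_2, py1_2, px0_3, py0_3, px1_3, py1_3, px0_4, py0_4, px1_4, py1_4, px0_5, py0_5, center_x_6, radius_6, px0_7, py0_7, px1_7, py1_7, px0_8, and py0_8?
center_x_1 = 120; center_y_1 = 160; radius_1 = 32; px0_2 = 32; py0_2 = 432; py1_2 = 464; px0_3 = 344; py0_3 = 392; px1_3 = 376; py1_3 = 440; px0_4 = 200; py0_4 = 104; px1_4 = 344; py1_4 = 144; px0_5 = 352; py0_5 = 176; center_x_6 = 240; radius_6 = 32; px0_7 = 56; py0_7 = 160; px1_7 = 176; py1_7 = 240; px0_8 = 216; py0_8 = 288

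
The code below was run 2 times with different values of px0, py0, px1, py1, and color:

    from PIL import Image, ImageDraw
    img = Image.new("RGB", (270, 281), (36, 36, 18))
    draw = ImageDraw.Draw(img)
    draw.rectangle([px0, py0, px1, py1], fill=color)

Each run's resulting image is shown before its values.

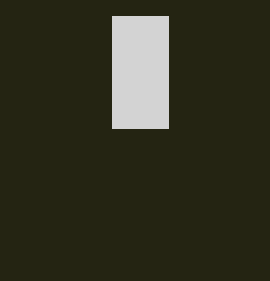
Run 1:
px0 = 112; py0 = 16; px1 = 168; py1 = 128; color = 'lightgray'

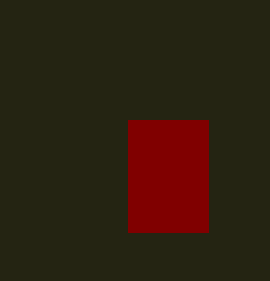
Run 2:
px0 = 128; py0 = 120; px1 = 208; py1 = 232; color = 'maroon'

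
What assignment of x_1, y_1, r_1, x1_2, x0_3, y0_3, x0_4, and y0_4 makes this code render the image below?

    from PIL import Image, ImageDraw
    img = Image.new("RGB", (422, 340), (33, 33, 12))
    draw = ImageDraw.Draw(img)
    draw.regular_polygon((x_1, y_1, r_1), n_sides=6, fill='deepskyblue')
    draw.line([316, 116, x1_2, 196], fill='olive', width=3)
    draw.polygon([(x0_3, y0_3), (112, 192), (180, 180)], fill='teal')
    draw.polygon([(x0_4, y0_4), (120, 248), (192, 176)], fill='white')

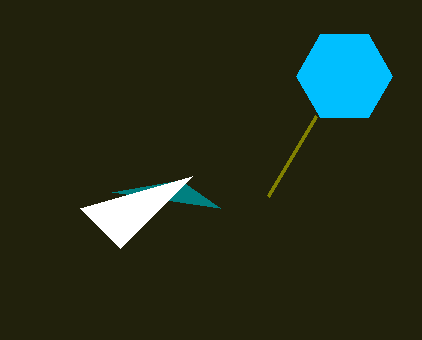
x_1 = 344, y_1 = 76, r_1 = 48, x1_2 = 268, x0_3 = 220, y0_3 = 208, x0_4 = 80, y0_4 = 208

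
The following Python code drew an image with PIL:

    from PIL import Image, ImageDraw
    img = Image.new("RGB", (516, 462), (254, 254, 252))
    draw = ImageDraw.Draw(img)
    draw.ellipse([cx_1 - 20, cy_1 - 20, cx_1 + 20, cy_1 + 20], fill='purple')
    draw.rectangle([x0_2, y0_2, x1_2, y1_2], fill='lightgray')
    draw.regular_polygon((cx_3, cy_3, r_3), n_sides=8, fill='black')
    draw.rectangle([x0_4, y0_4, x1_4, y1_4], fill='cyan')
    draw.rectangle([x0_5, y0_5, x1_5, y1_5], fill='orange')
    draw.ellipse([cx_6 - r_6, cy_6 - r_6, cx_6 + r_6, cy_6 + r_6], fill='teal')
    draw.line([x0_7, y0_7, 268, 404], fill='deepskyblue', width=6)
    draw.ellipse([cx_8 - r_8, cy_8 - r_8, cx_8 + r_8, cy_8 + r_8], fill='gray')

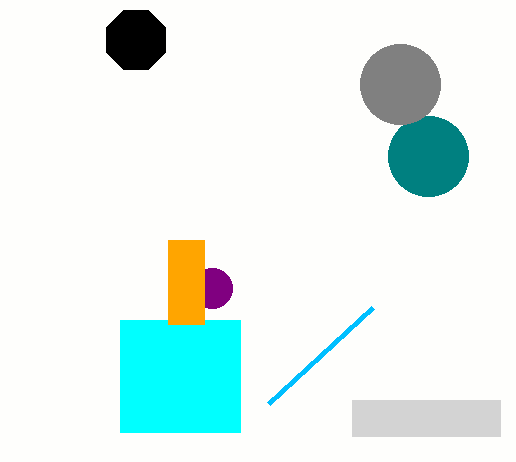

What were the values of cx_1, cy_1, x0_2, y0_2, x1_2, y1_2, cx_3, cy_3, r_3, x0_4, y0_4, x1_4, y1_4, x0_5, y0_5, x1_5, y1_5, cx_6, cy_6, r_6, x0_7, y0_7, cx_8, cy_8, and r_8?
cx_1 = 212
cy_1 = 288
x0_2 = 352
y0_2 = 400
x1_2 = 500
y1_2 = 436
cx_3 = 136
cy_3 = 40
r_3 = 32
x0_4 = 120
y0_4 = 320
x1_4 = 240
y1_4 = 432
x0_5 = 168
y0_5 = 240
x1_5 = 204
y1_5 = 324
cx_6 = 428
cy_6 = 156
r_6 = 40
x0_7 = 372
y0_7 = 308
cx_8 = 400
cy_8 = 84
r_8 = 40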